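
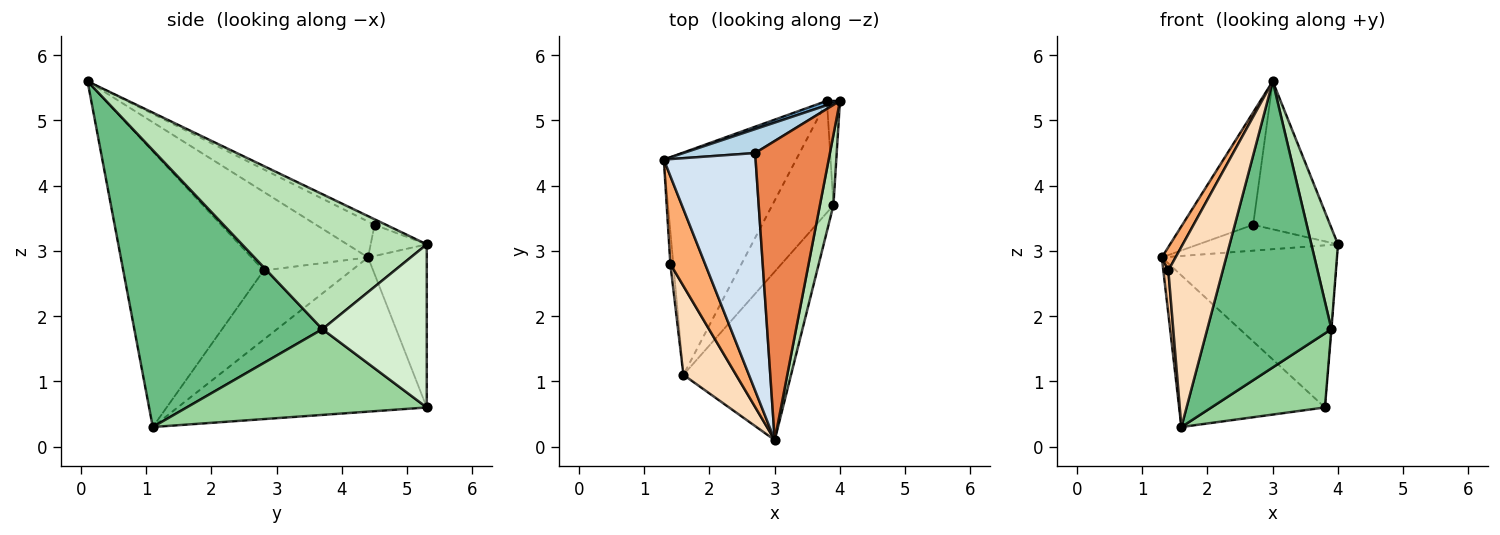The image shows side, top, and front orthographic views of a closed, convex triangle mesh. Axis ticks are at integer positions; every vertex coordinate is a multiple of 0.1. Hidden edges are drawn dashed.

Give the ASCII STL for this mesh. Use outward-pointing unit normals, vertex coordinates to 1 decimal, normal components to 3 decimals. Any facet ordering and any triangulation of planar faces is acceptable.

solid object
 facet normal -0.318 0.948 0.025
  outer loop
   vertex 3.8 5.3 0.6
   vertex 1.3 4.4 2.9
   vertex 4.0 5.3 3.1
  endloop
 endfacet
 facet normal -0.694 0.406 -0.595
  outer loop
   vertex 3.8 5.3 0.6
   vertex 1.6 1.1 0.3
   vertex 1.3 4.4 2.9
  endloop
 endfacet
 facet normal -0.283 0.704 0.651
  outer loop
   vertex 2.7 4.5 3.4
   vertex 4.0 5.3 3.1
   vertex 1.3 4.4 2.9
  endloop
 endfacet
 facet normal -0.333 0.403 0.852
  outer loop
   vertex 2.7 4.5 3.4
   vertex 1.3 4.4 2.9
   vertex 3.0 0.1 5.6
  endloop
 endfacet
 facet normal -0.066 0.443 0.894
  outer loop
   vertex 2.7 4.5 3.4
   vertex 3.0 0.1 5.6
   vertex 4.0 5.3 3.1
  endloop
 endfacet
 facet normal -0.909 -0.107 0.402
  outer loop
   vertex 1.4 2.8 2.7
   vertex 3.0 0.1 5.6
   vertex 1.3 4.4 2.9
  endloop
 endfacet
 facet normal -0.997 -0.057 -0.043
  outer loop
   vertex 1.4 2.8 2.7
   vertex 1.3 4.4 2.9
   vertex 1.6 1.1 0.3
  endloop
 endfacet
 facet normal -0.918 -0.356 0.175
  outer loop
   vertex 1.4 2.8 2.7
   vertex 1.6 1.1 0.3
   vertex 3.0 0.1 5.6
  endloop
 endfacet
 facet normal 0.794 -0.524 -0.309
  outer loop
   vertex 3.9 3.7 1.8
   vertex 3.0 0.1 5.6
   vertex 1.6 1.1 0.3
  endloop
 endfacet
 facet normal 0.760 -0.359 -0.542
  outer loop
   vertex 3.9 3.7 1.8
   vertex 1.6 1.1 0.3
   vertex 3.8 5.3 0.6
  endloop
 endfacet
 facet normal 0.985 -0.142 0.099
  outer loop
   vertex 3.9 3.7 1.8
   vertex 4.0 5.3 3.1
   vertex 3.0 0.1 5.6
  endloop
 endfacet
 facet normal 0.997 0.002 -0.080
  outer loop
   vertex 3.9 3.7 1.8
   vertex 3.8 5.3 0.6
   vertex 4.0 5.3 3.1
  endloop
 endfacet
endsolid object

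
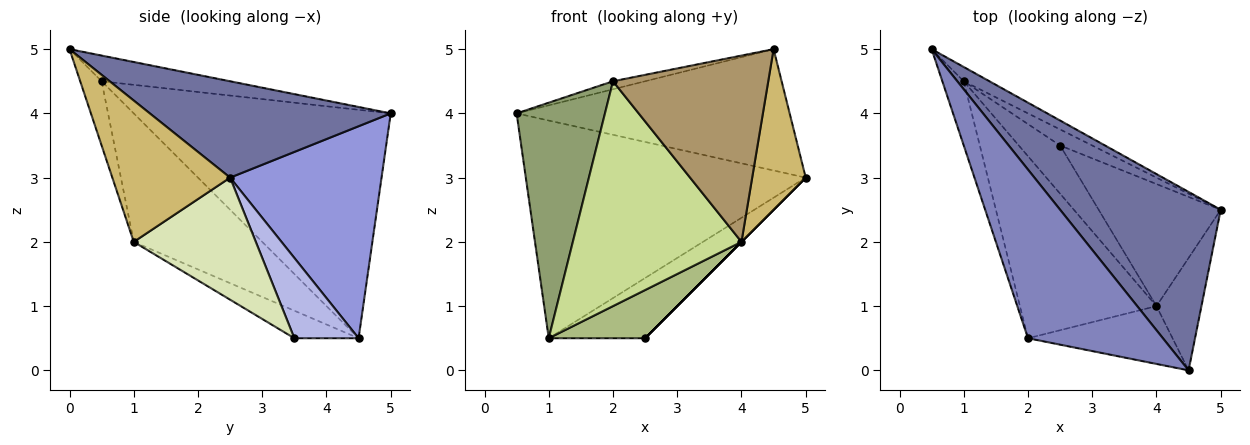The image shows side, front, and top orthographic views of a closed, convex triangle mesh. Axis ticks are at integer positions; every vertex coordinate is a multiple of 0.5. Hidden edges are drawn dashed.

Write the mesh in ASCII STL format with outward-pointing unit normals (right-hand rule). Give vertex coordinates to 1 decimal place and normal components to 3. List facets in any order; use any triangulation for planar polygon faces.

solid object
 facet normal 0.444 0.504 0.741
  outer loop
   vertex 4.5 0.0 5.0
   vertex 5.0 2.5 3.0
   vertex 0.5 5.0 4.0
  endloop
 endfacet
 facet normal -0.187 0.047 0.981
  outer loop
   vertex 2.0 0.5 4.5
   vertex 4.5 0.0 5.0
   vertex 0.5 5.0 4.0
  endloop
 endfacet
 facet normal 0.475 0.878 -0.058
  outer loop
   vertex 1.0 4.5 0.5
   vertex 0.5 5.0 4.0
   vertex 5.0 2.5 3.0
  endloop
 endfacet
 facet normal 0.542 0.812 -0.217
  outer loop
   vertex 1.0 4.5 0.5
   vertex 5.0 2.5 3.0
   vertex 2.5 3.5 0.5
  endloop
 endfacet
 facet normal -0.942 -0.324 -0.088
  outer loop
   vertex 1.0 4.5 0.5
   vertex 2.0 0.5 4.5
   vertex 0.5 5.0 4.0
  endloop
 endfacet
 facet normal -0.426 -0.640 -0.640
  outer loop
   vertex 4.0 1.0 2.0
   vertex 1.0 4.5 0.5
   vertex 2.5 3.5 0.5
  endloop
 endfacet
 facet normal -0.510 -0.669 -0.541
  outer loop
   vertex 4.0 1.0 2.0
   vertex 2.0 0.5 4.5
   vertex 1.0 4.5 0.5
  endloop
 endfacet
 facet normal 0.707 0.000 -0.707
  outer loop
   vertex 4.0 1.0 2.0
   vertex 2.5 3.5 0.5
   vertex 5.0 2.5 3.0
  endloop
 endfacet
 facet normal -0.131 -0.947 -0.294
  outer loop
   vertex 4.0 1.0 2.0
   vertex 4.5 0.0 5.0
   vertex 2.0 0.5 4.5
  endloop
 endfacet
 facet normal 0.874 -0.397 -0.278
  outer loop
   vertex 4.0 1.0 2.0
   vertex 5.0 2.5 3.0
   vertex 4.5 0.0 5.0
  endloop
 endfacet
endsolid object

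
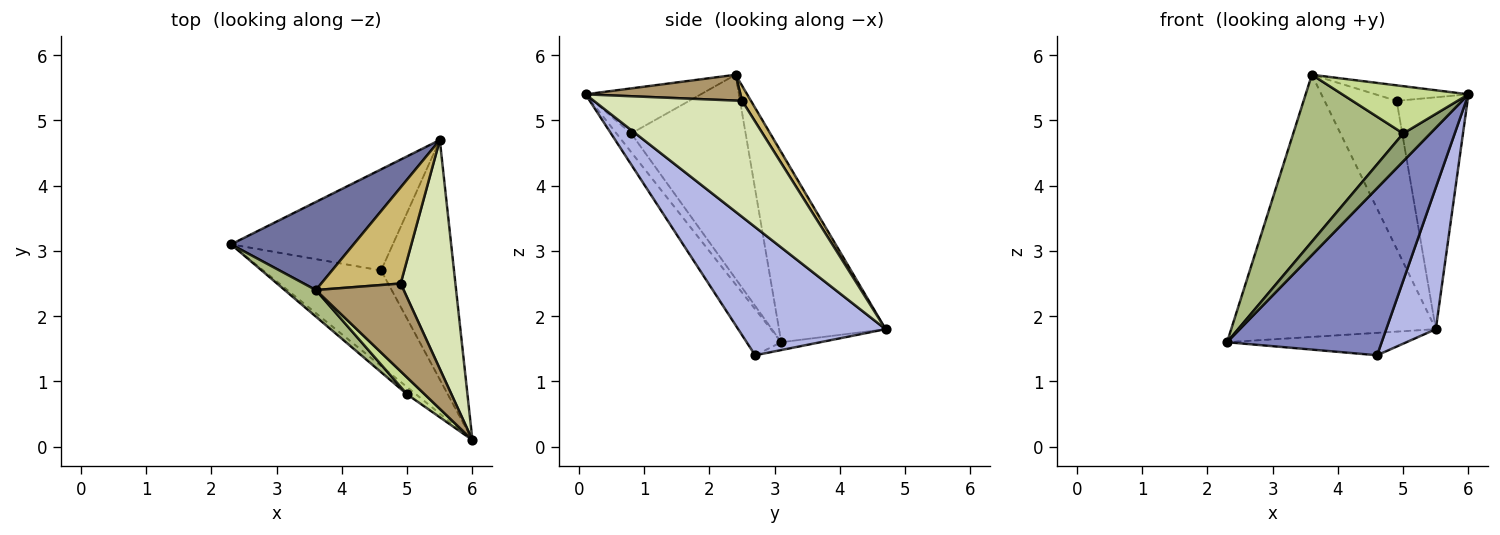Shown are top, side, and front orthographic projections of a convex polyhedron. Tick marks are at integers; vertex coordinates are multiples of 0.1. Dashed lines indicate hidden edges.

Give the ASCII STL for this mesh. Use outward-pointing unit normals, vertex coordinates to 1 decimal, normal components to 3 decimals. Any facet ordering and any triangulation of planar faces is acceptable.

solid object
 facet normal -0.443 0.850 0.286
  outer loop
   vertex 3.6 2.4 5.7
   vertex 5.5 4.7 1.8
   vertex 2.3 3.1 1.6
  endloop
 endfacet
 facet normal -0.191 -0.852 -0.487
  outer loop
   vertex 4.6 2.7 1.4
   vertex 6.0 0.1 5.4
   vertex 2.3 3.1 1.6
  endloop
 endfacet
 facet normal -0.047 0.216 -0.975
  outer loop
   vertex 4.6 2.7 1.4
   vertex 2.3 3.1 1.6
   vertex 5.5 4.7 1.8
  endloop
 endfacet
 facet normal 0.834 -0.281 -0.474
  outer loop
   vertex 4.6 2.7 1.4
   vertex 5.5 4.7 1.8
   vertex 6.0 0.1 5.4
  endloop
 endfacet
 facet normal -0.466 -0.856 -0.222
  outer loop
   vertex 5.0 0.8 4.8
   vertex 2.3 3.1 1.6
   vertex 6.0 0.1 5.4
  endloop
 endfacet
 facet normal -0.717 -0.689 0.110
  outer loop
   vertex 5.0 0.8 4.8
   vertex 3.6 2.4 5.7
   vertex 2.3 3.1 1.6
  endloop
 endfacet
 facet normal -0.652 -0.714 0.254
  outer loop
   vertex 5.0 0.8 4.8
   vertex 6.0 0.1 5.4
   vertex 3.6 2.4 5.7
  endloop
 endfacet
 facet normal 0.830 0.397 0.392
  outer loop
   vertex 4.9 2.5 5.3
   vertex 6.0 0.1 5.4
   vertex 5.5 4.7 1.8
  endloop
 endfacet
 facet normal 0.278 0.167 0.946
  outer loop
   vertex 4.9 2.5 5.3
   vertex 3.6 2.4 5.7
   vertex 6.0 0.1 5.4
  endloop
 endfacet
 facet normal 0.103 0.834 0.542
  outer loop
   vertex 4.9 2.5 5.3
   vertex 5.5 4.7 1.8
   vertex 3.6 2.4 5.7
  endloop
 endfacet
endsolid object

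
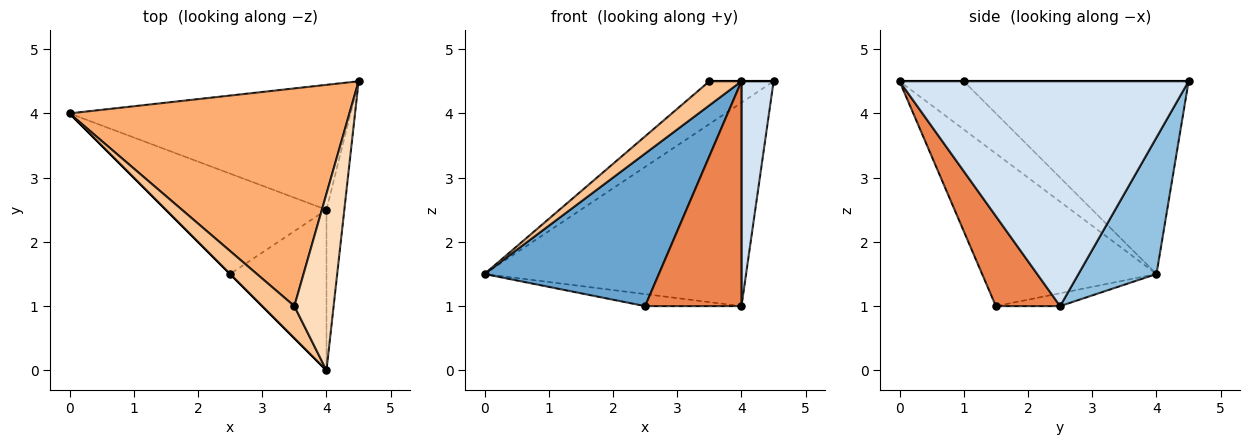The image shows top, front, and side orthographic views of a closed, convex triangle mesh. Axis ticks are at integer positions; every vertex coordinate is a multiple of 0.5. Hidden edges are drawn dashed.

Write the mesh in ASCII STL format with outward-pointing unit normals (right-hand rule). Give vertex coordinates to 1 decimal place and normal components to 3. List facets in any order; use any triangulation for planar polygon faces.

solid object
 facet normal -0.707 -0.707 0.000
  outer loop
   vertex 2.5 1.5 1.0
   vertex 4.0 0.0 4.5
   vertex 0.0 4.0 1.5
  endloop
 endfacet
 facet normal 0.246 0.826 -0.507
  outer loop
   vertex 4.0 2.5 1.0
   vertex 0.0 4.0 1.5
   vertex 4.5 4.5 4.5
  endloop
 endfacet
 facet normal -0.079 0.119 -0.990
  outer loop
   vertex 4.0 2.5 1.0
   vertex 2.5 1.5 1.0
   vertex 0.0 4.0 1.5
  endloop
 endfacet
 facet normal 0.991 -0.110 -0.079
  outer loop
   vertex 4.0 2.5 1.0
   vertex 4.5 4.5 4.5
   vertex 4.0 0.0 4.5
  endloop
 endfacet
 facet normal 0.477 -0.715 -0.511
  outer loop
   vertex 4.0 2.5 1.0
   vertex 4.0 0.0 4.5
   vertex 2.5 1.5 1.0
  endloop
 endfacet
 facet normal -0.560 0.160 0.813
  outer loop
   vertex 3.5 1.0 4.5
   vertex 4.5 4.5 4.5
   vertex 0.0 4.0 1.5
  endloop
 endfacet
 facet normal -0.768 -0.384 0.512
  outer loop
   vertex 3.5 1.0 4.5
   vertex 0.0 4.0 1.5
   vertex 4.0 0.0 4.5
  endloop
 endfacet
 facet normal 0.000 0.000 1.000
  outer loop
   vertex 3.5 1.0 4.5
   vertex 4.0 0.0 4.5
   vertex 4.5 4.5 4.5
  endloop
 endfacet
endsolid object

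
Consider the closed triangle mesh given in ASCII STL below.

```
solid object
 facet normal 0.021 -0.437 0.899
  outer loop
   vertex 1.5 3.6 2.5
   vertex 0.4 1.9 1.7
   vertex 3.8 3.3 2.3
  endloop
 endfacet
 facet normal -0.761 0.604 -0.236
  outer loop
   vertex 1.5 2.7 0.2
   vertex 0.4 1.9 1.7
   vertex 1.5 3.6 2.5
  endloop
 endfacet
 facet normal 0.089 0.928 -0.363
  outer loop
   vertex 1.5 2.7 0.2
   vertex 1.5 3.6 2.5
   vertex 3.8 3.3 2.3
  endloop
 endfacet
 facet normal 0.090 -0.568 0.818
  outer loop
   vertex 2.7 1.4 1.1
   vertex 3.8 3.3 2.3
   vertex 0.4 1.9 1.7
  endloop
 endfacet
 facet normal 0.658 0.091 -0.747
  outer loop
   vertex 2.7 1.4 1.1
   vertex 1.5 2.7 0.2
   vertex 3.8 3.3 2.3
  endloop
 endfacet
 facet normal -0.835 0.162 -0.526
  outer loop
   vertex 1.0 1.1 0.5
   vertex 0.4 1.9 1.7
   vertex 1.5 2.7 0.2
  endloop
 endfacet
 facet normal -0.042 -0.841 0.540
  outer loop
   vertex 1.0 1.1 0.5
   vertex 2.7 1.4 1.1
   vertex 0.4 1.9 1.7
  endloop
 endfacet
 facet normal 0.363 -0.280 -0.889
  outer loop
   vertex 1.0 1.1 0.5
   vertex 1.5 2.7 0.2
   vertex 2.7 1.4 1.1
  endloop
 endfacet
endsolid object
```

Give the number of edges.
12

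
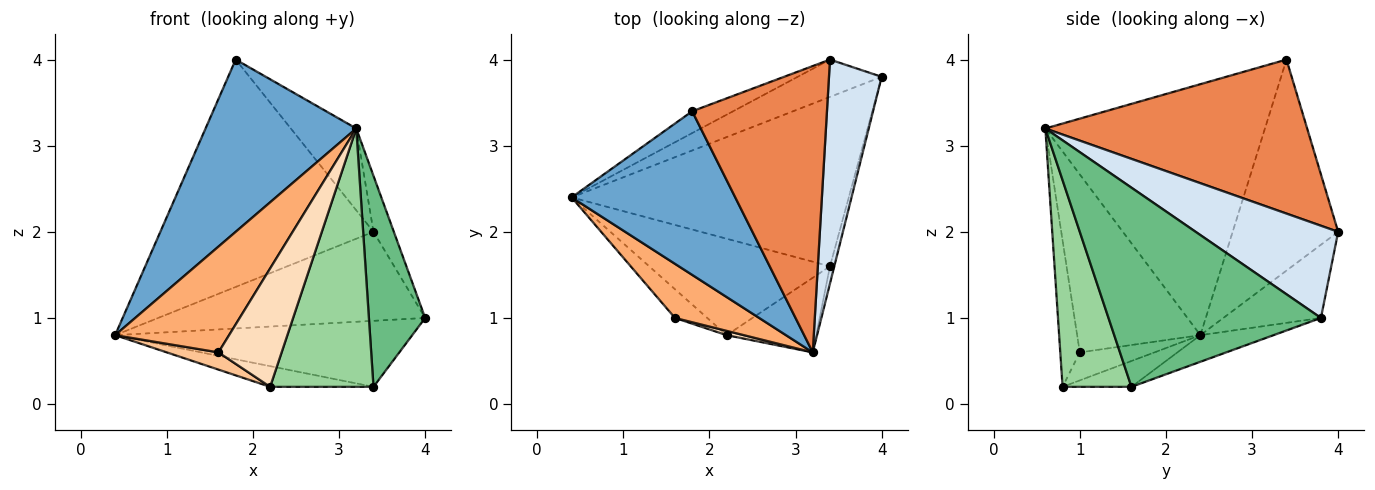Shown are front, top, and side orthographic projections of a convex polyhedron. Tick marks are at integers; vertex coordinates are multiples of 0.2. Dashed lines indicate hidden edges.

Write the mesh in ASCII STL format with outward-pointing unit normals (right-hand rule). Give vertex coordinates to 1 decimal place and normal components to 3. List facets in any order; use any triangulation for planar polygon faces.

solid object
 facet normal -0.726 -0.498 0.473
  outer loop
   vertex 1.8 3.4 4.0
   vertex 0.4 2.4 0.8
   vertex 3.2 0.6 3.2
  endloop
 endfacet
 facet normal -0.319 0.874 -0.366
  outer loop
   vertex 3.4 4.0 2.0
   vertex 4.0 3.8 1.0
   vertex 0.4 2.4 0.8
  endloop
 endfacet
 facet normal -0.442 0.893 -0.086
  outer loop
   vertex 3.4 4.0 2.0
   vertex 0.4 2.4 0.8
   vertex 1.8 3.4 4.0
  endloop
 endfacet
 facet normal 0.862 0.123 0.492
  outer loop
   vertex 3.4 4.0 2.0
   vertex 3.2 0.6 3.2
   vertex 4.0 3.8 1.0
  endloop
 endfacet
 facet normal 0.740 0.185 0.647
  outer loop
   vertex 3.4 4.0 2.0
   vertex 1.8 3.4 4.0
   vertex 3.2 0.6 3.2
  endloop
 endfacet
 facet normal -0.694 -0.641 0.328
  outer loop
   vertex 1.6 1.0 0.6
   vertex 3.2 0.6 3.2
   vertex 0.4 2.4 0.8
  endloop
 endfacet
 facet normal -0.596 -0.413 -0.688
  outer loop
   vertex 1.6 1.0 0.6
   vertex 0.4 2.4 0.8
   vertex 2.2 0.8 0.2
  endloop
 endfacet
 facet normal -0.295 -0.955 0.035
  outer loop
   vertex 1.6 1.0 0.6
   vertex 2.2 0.8 0.2
   vertex 3.2 0.6 3.2
  endloop
 endfacet
 facet normal 0.966 -0.256 -0.021
  outer loop
   vertex 3.4 1.6 0.2
   vertex 4.0 3.8 1.0
   vertex 3.2 0.6 3.2
  endloop
 endfacet
 facet normal 0.539 -0.809 -0.234
  outer loop
   vertex 3.4 1.6 0.2
   vertex 3.2 0.6 3.2
   vertex 2.2 0.8 0.2
  endloop
 endfacet
 facet normal -0.089 0.362 -0.928
  outer loop
   vertex 3.4 1.6 0.2
   vertex 0.4 2.4 0.8
   vertex 4.0 3.8 1.0
  endloop
 endfacet
 facet normal -0.138 0.208 -0.968
  outer loop
   vertex 3.4 1.6 0.2
   vertex 2.2 0.8 0.2
   vertex 0.4 2.4 0.8
  endloop
 endfacet
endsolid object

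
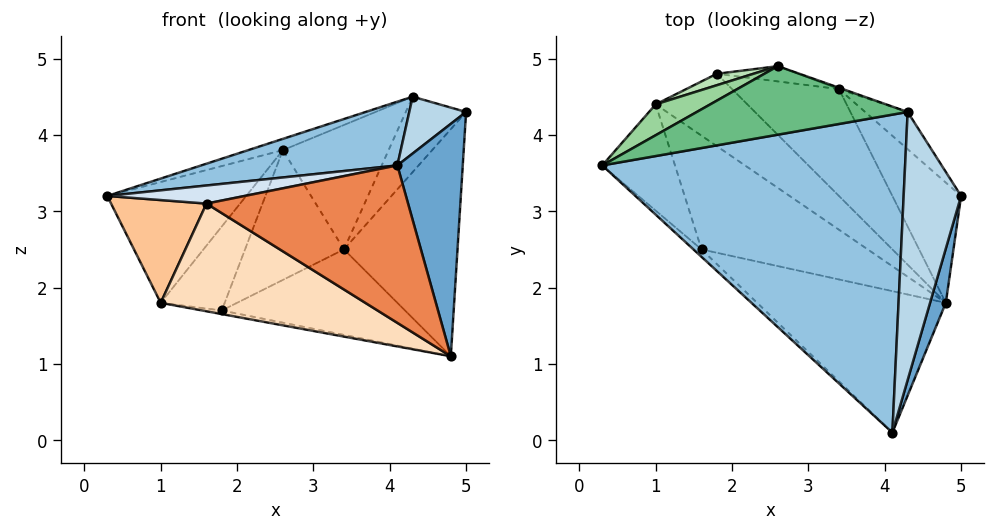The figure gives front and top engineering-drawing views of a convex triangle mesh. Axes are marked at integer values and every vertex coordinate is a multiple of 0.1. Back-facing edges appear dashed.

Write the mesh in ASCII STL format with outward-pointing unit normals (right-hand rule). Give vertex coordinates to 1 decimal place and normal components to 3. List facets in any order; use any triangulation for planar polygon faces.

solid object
 facet normal 0.954 -0.292 0.068
  outer loop
   vertex 4.8 1.8 1.1
   vertex 5.0 3.2 4.3
   vertex 4.1 0.1 3.6
  endloop
 endfacet
 facet normal -0.273 -0.189 0.943
  outer loop
   vertex 4.3 4.3 4.5
   vertex 0.3 3.6 3.2
   vertex 4.1 0.1 3.6
  endloop
 endfacet
 facet normal -0.046 -0.207 0.977
  outer loop
   vertex 4.3 4.3 4.5
   vertex 4.1 0.1 3.6
   vertex 5.0 3.2 4.3
  endloop
 endfacet
 facet normal -0.630 -0.718 -0.295
  outer loop
   vertex 1.6 2.5 3.1
   vertex 4.1 0.1 3.6
   vertex 0.3 3.6 3.2
  endloop
 endfacet
 facet normal -0.502 -0.643 -0.578
  outer loop
   vertex 1.6 2.5 3.1
   vertex 4.8 1.8 1.1
   vertex 4.1 0.1 3.6
  endloop
 endfacet
 facet normal -0.148 0.049 -0.988
  outer loop
   vertex 1.0 4.4 1.8
   vertex 1.8 4.8 1.7
   vertex 4.8 1.8 1.1
  endloop
 endfacet
 facet normal -0.541 -0.585 -0.605
  outer loop
   vertex 1.0 4.4 1.8
   vertex 1.6 2.5 3.1
   vertex 0.3 3.6 3.2
  endloop
 endfacet
 facet normal -0.517 -0.589 -0.621
  outer loop
   vertex 1.0 4.4 1.8
   vertex 4.8 1.8 1.1
   vertex 1.6 2.5 3.1
  endloop
 endfacet
 facet normal -0.330 0.153 0.932
  outer loop
   vertex 2.6 4.9 3.8
   vertex 0.3 3.6 3.2
   vertex 4.3 4.3 4.5
  endloop
 endfacet
 facet normal -0.522 0.826 0.211
  outer loop
   vertex 2.6 4.9 3.8
   vertex 1.0 4.4 1.8
   vertex 0.3 3.6 3.2
  endloop
 endfacet
 facet normal -0.432 0.894 0.122
  outer loop
   vertex 2.6 4.9 3.8
   vertex 1.8 4.8 1.7
   vertex 1.0 4.4 1.8
  endloop
 endfacet
 facet normal 0.424 0.566 -0.707
  outer loop
   vertex 3.4 4.6 2.5
   vertex 4.8 1.8 1.1
   vertex 1.8 4.8 1.7
  endloop
 endfacet
 facet normal 0.793 0.539 -0.285
  outer loop
   vertex 3.4 4.6 2.5
   vertex 5.0 3.2 4.3
   vertex 4.8 1.8 1.1
  endloop
 endfacet
 facet normal 0.789 0.551 -0.272
  outer loop
   vertex 3.4 4.6 2.5
   vertex 4.3 4.3 4.5
   vertex 5.0 3.2 4.3
  endloop
 endfacet
 facet normal 0.180 0.977 -0.115
  outer loop
   vertex 3.4 4.6 2.5
   vertex 1.8 4.8 1.7
   vertex 2.6 4.9 3.8
  endloop
 endfacet
 facet normal 0.337 0.942 -0.010
  outer loop
   vertex 3.4 4.6 2.5
   vertex 2.6 4.9 3.8
   vertex 4.3 4.3 4.5
  endloop
 endfacet
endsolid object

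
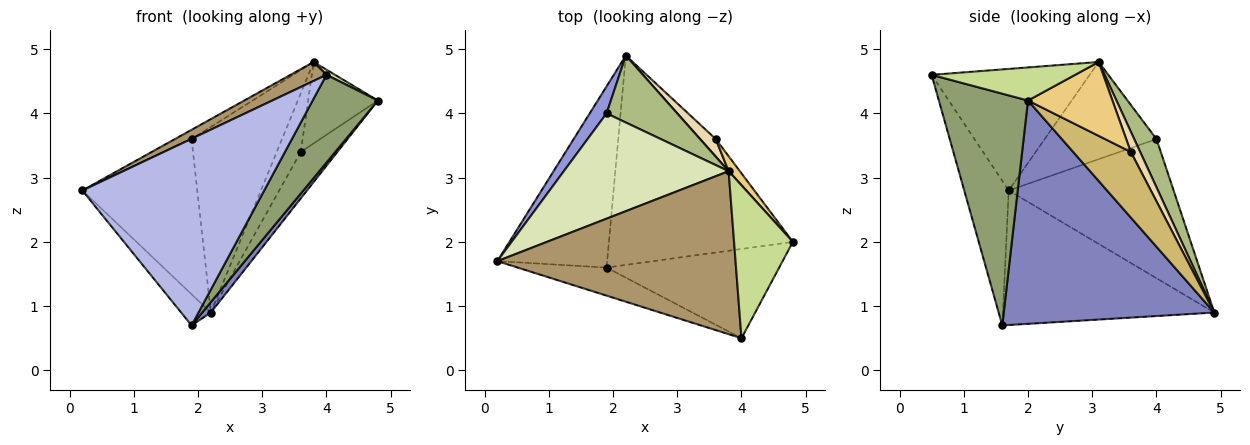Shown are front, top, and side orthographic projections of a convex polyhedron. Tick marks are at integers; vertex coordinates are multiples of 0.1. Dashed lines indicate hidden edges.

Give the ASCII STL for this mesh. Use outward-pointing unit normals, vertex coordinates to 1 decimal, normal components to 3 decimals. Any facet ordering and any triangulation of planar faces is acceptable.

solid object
 facet normal -0.770 0.108 -0.629
  outer loop
   vertex 1.9 1.6 0.7
   vertex 0.2 1.7 2.8
   vertex 2.2 4.9 0.9
  endloop
 endfacet
 facet normal 0.771 -0.032 -0.636
  outer loop
   vertex 1.9 1.6 0.7
   vertex 2.2 4.9 0.9
   vertex 4.8 2.0 4.2
  endloop
 endfacet
 facet normal -0.816 0.569 0.099
  outer loop
   vertex 1.9 4.0 3.6
   vertex 2.2 4.9 0.9
   vertex 0.2 1.7 2.8
  endloop
 endfacet
 facet normal -0.235 -0.961 -0.145
  outer loop
   vertex 4.0 0.5 4.6
   vertex 0.2 1.7 2.8
   vertex 1.9 1.6 0.7
  endloop
 endfacet
 facet normal 0.692 -0.506 -0.515
  outer loop
   vertex 4.0 0.5 4.6
   vertex 1.9 1.6 0.7
   vertex 4.8 2.0 4.2
  endloop
 endfacet
 facet normal 0.225 0.916 0.331
  outer loop
   vertex 3.8 3.1 4.8
   vertex 2.2 4.9 0.9
   vertex 1.9 4.0 3.6
  endloop
 endfacet
 facet normal 0.490 -0.029 0.871
  outer loop
   vertex 3.8 3.1 4.8
   vertex 4.0 0.5 4.6
   vertex 4.8 2.0 4.2
  endloop
 endfacet
 facet normal -0.507 0.076 0.859
  outer loop
   vertex 3.8 3.1 4.8
   vertex 1.9 4.0 3.6
   vertex 0.2 1.7 2.8
  endloop
 endfacet
 facet normal -0.452 -0.103 0.886
  outer loop
   vertex 3.8 3.1 4.8
   vertex 0.2 1.7 2.8
   vertex 4.0 0.5 4.6
  endloop
 endfacet
 facet normal 0.829 0.526 -0.190
  outer loop
   vertex 3.6 3.6 3.4
   vertex 4.8 2.0 4.2
   vertex 2.2 4.9 0.9
  endloop
 endfacet
 facet normal 0.766 0.633 0.117
  outer loop
   vertex 3.6 3.6 3.4
   vertex 3.8 3.1 4.8
   vertex 4.8 2.0 4.2
  endloop
 endfacet
 facet normal 0.350 0.897 0.270
  outer loop
   vertex 3.6 3.6 3.4
   vertex 2.2 4.9 0.9
   vertex 3.8 3.1 4.8
  endloop
 endfacet
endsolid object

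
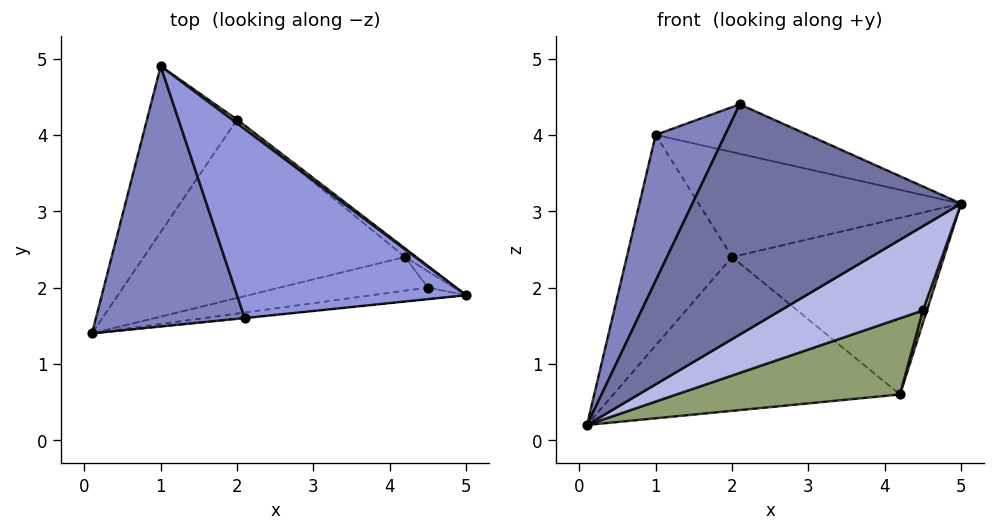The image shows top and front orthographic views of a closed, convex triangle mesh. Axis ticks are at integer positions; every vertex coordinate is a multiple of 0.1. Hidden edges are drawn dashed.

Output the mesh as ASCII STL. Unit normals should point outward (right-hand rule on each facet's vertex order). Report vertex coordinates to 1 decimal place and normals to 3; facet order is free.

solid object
 facet normal 0.102 -0.995 -0.001
  outer loop
   vertex 2.1 1.6 4.4
   vertex 0.1 1.4 0.2
   vertex 5.0 1.9 3.1
  endloop
 endfacet
 facet normal -0.872 -0.239 0.427
  outer loop
   vertex 2.1 1.6 4.4
   vertex 1.0 4.9 4.0
   vertex 0.1 1.4 0.2
  endloop
 endfacet
 facet normal 0.377 0.234 0.896
  outer loop
   vertex 2.1 1.6 4.4
   vertex 5.0 1.9 3.1
   vertex 1.0 4.9 4.0
  endloop
 endfacet
 facet normal 0.178 -0.975 -0.133
  outer loop
   vertex 4.5 2.0 1.7
   vertex 5.0 1.9 3.1
   vertex 0.1 1.4 0.2
  endloop
 endfacet
 facet normal 0.254 -0.885 -0.391
  outer loop
   vertex 4.5 2.0 1.7
   vertex 0.1 1.4 0.2
   vertex 4.2 2.4 0.6
  endloop
 endfacet
 facet normal 0.903 -0.261 -0.341
  outer loop
   vertex 4.5 2.0 1.7
   vertex 4.2 2.4 0.6
   vertex 5.0 1.9 3.1
  endloop
 endfacet
 facet normal 0.604 0.797 0.029
  outer loop
   vertex 2.0 4.2 2.4
   vertex 1.0 4.9 4.0
   vertex 5.0 1.9 3.1
  endloop
 endfacet
 facet normal 0.614 0.789 -0.039
  outer loop
   vertex 2.0 4.2 2.4
   vertex 5.0 1.9 3.1
   vertex 4.2 2.4 0.6
  endloop
 endfacet
 facet normal -0.403 0.719 -0.566
  outer loop
   vertex 2.0 4.2 2.4
   vertex 0.1 1.4 0.2
   vertex 1.0 4.9 4.0
  endloop
 endfacet
 facet normal -0.085 0.651 -0.755
  outer loop
   vertex 2.0 4.2 2.4
   vertex 4.2 2.4 0.6
   vertex 0.1 1.4 0.2
  endloop
 endfacet
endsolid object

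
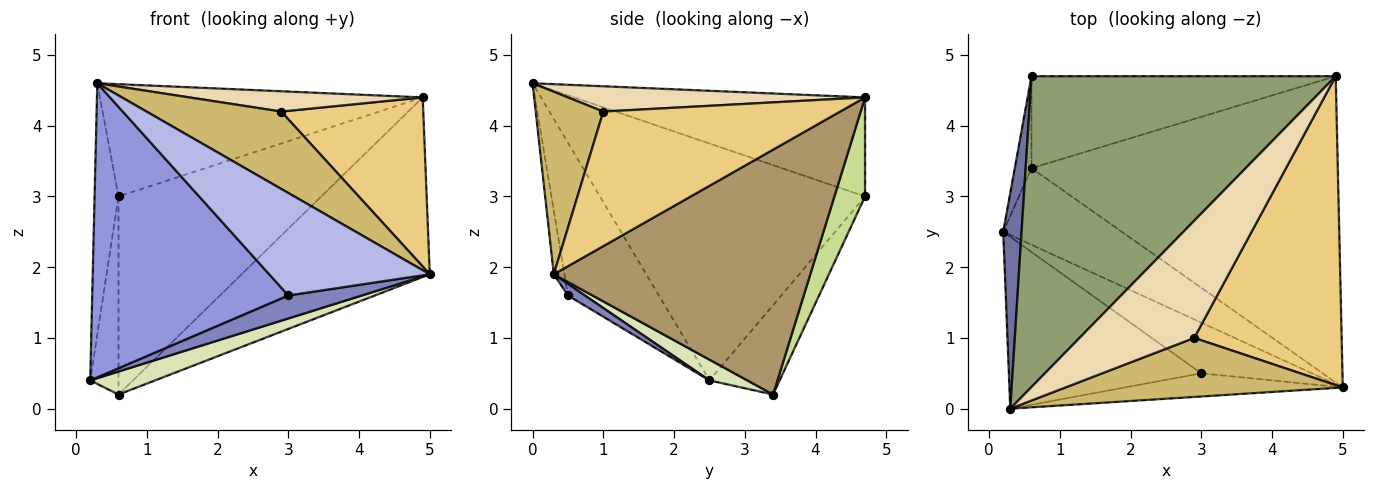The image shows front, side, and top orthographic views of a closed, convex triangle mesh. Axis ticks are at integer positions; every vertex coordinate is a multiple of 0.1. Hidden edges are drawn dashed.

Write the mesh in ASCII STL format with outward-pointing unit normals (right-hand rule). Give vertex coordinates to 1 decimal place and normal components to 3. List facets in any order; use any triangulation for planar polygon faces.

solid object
 facet normal -0.993 0.090 0.077
  outer loop
   vertex 0.6 4.7 3.0
   vertex 0.2 2.5 0.4
   vertex 0.3 0.0 4.6
  endloop
 endfacet
 facet normal 0.095 -0.411 -0.907
  outer loop
   vertex 3.0 0.5 1.6
   vertex 0.2 2.5 0.4
   vertex 5.0 0.3 1.9
  endloop
 endfacet
 facet normal -0.372 -0.802 -0.468
  outer loop
   vertex 3.0 0.5 1.6
   vertex 0.3 0.0 4.6
   vertex 0.2 2.5 0.4
  endloop
 endfacet
 facet normal -0.064 -0.973 -0.220
  outer loop
   vertex 3.0 0.5 1.6
   vertex 5.0 0.3 1.9
   vertex 0.3 0.0 4.6
  endloop
 endfacet
 facet normal -0.293 0.325 0.899
  outer loop
   vertex 4.9 4.7 4.4
   vertex 0.6 4.7 3.0
   vertex 0.3 0.0 4.6
  endloop
 endfacet
 facet normal -0.914 0.368 -0.171
  outer loop
   vertex 0.6 3.4 0.2
   vertex 0.2 2.5 0.4
   vertex 0.6 4.7 3.0
  endloop
 endfacet
 facet normal 0.136 0.899 -0.417
  outer loop
   vertex 0.6 3.4 0.2
   vertex 0.6 4.7 3.0
   vertex 4.9 4.7 4.4
  endloop
 endfacet
 facet normal 0.165 -0.283 -0.945
  outer loop
   vertex 0.6 3.4 0.2
   vertex 5.0 0.3 1.9
   vertex 0.2 2.5 0.4
  endloop
 endfacet
 facet normal 0.568 0.416 -0.710
  outer loop
   vertex 0.6 3.4 0.2
   vertex 4.9 4.7 4.4
   vertex 5.0 0.3 1.9
  endloop
 endfacet
 facet normal 0.371 -0.738 0.563
  outer loop
   vertex 2.9 1.0 4.2
   vertex 0.3 0.0 4.6
   vertex 5.0 0.3 1.9
  endloop
 endfacet
 facet normal 0.625 -0.375 0.685
  outer loop
   vertex 2.9 1.0 4.2
   vertex 5.0 0.3 1.9
   vertex 4.9 4.7 4.4
  endloop
 endfacet
 facet normal 0.212 -0.167 0.963
  outer loop
   vertex 2.9 1.0 4.2
   vertex 4.9 4.7 4.4
   vertex 0.3 0.0 4.6
  endloop
 endfacet
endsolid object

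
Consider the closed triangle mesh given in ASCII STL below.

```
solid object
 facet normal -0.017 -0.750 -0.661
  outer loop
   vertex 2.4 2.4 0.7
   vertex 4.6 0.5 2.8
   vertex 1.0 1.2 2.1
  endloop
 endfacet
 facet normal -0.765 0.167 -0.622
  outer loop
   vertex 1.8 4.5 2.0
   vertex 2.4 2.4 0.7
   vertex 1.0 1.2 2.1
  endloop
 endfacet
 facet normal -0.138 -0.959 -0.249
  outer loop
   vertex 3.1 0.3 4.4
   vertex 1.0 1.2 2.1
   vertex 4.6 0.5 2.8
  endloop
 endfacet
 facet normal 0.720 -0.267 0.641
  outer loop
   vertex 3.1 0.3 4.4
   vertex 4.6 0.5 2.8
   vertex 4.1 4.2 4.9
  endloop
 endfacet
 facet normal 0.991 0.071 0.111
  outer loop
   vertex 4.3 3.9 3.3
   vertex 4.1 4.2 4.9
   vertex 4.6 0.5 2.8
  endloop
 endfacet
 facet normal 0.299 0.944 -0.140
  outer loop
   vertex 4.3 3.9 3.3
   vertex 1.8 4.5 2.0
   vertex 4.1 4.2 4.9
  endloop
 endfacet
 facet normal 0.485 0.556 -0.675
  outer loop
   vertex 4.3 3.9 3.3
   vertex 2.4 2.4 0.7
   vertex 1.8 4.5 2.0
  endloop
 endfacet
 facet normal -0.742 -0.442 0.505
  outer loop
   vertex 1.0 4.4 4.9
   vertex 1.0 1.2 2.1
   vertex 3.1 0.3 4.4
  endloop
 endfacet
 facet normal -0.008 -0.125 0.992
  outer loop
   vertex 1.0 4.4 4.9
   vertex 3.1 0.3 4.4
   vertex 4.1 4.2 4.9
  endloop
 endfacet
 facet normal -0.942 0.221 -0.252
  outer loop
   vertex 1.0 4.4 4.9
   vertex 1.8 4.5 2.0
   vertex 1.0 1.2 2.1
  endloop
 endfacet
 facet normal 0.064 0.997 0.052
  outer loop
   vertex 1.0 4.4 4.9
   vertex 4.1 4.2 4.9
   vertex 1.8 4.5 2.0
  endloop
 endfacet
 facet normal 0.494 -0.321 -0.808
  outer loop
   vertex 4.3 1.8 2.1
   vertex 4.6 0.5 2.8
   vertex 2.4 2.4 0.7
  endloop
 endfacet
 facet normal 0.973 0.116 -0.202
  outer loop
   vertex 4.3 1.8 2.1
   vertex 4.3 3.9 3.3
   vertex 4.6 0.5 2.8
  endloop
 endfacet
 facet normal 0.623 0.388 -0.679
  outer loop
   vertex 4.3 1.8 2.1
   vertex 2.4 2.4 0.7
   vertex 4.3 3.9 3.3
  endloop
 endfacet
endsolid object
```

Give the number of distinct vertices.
9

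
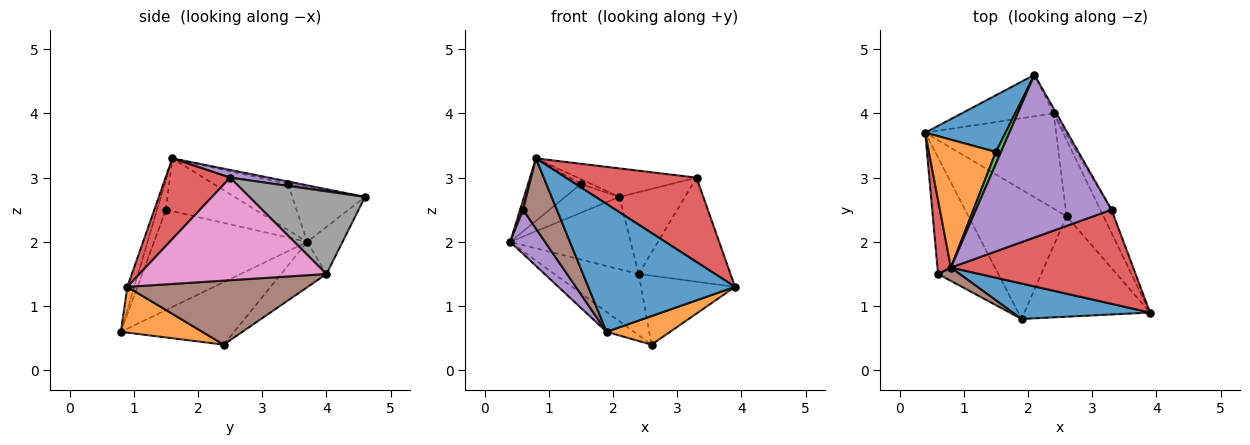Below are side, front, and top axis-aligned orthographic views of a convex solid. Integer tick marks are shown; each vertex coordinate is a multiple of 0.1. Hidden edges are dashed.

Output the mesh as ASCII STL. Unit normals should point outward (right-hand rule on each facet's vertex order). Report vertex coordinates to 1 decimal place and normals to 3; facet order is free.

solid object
 facet normal -0.519 0.386 0.763
  outer loop
   vertex 1.5 3.4 2.9
   vertex 2.1 4.6 2.7
   vertex 0.4 3.7 2.0
  endloop
 endfacet
 facet normal -0.524 0.374 0.765
  outer loop
   vertex 1.5 3.4 2.9
   vertex 0.4 3.7 2.0
   vertex 0.8 1.6 3.3
  endloop
 endfacet
 facet normal -0.419 0.349 0.838
  outer loop
   vertex 1.5 3.4 2.9
   vertex 0.8 1.6 3.3
   vertex 2.1 4.6 2.7
  endloop
 endfacet
 facet normal 0.313 -0.634 0.707
  outer loop
   vertex 3.3 2.5 3.0
   vertex 0.8 1.6 3.3
   vertex 3.9 0.9 1.3
  endloop
 endfacet
 facet normal 0.056 0.172 0.983
  outer loop
   vertex 3.3 2.5 3.0
   vertex 2.1 4.6 2.7
   vertex 0.8 1.6 3.3
  endloop
 endfacet
 facet normal 0.790 0.411 -0.455
  outer loop
   vertex 2.4 4.0 1.5
   vertex 3.9 0.9 1.3
   vertex 2.6 2.4 0.4
  endloop
 endfacet
 facet normal 0.893 0.439 -0.097
  outer loop
   vertex 2.4 4.0 1.5
   vertex 3.3 2.5 3.0
   vertex 3.9 0.9 1.3
  endloop
 endfacet
 facet normal 0.870 0.493 -0.029
  outer loop
   vertex 2.4 4.0 1.5
   vertex 2.1 4.6 2.7
   vertex 3.3 2.5 3.0
  endloop
 endfacet
 facet normal -0.247 0.841 -0.482
  outer loop
   vertex 2.4 4.0 1.5
   vertex 0.4 3.7 2.0
   vertex 2.1 4.6 2.7
  endloop
 endfacet
 facet normal -0.280 0.520 -0.807
  outer loop
   vertex 2.4 4.0 1.5
   vertex 2.6 2.4 0.4
   vertex 0.4 3.7 2.0
  endloop
 endfacet
 facet normal -0.045 -0.963 0.267
  outer loop
   vertex 1.9 0.8 0.6
   vertex 3.9 0.9 1.3
   vertex 0.8 1.6 3.3
  endloop
 endfacet
 facet normal 0.331 -0.258 -0.908
  outer loop
   vertex 1.9 0.8 0.6
   vertex 2.6 2.4 0.4
   vertex 3.9 0.9 1.3
  endloop
 endfacet
 facet normal -0.533 0.128 -0.837
  outer loop
   vertex 1.9 0.8 0.6
   vertex 0.4 3.7 2.0
   vertex 2.6 2.4 0.4
  endloop
 endfacet
 facet normal -0.969 -0.032 0.246
  outer loop
   vertex 0.6 1.5 2.5
   vertex 0.8 1.6 3.3
   vertex 0.4 3.7 2.0
  endloop
 endfacet
 facet normal -0.841 -0.191 -0.505
  outer loop
   vertex 0.6 1.5 2.5
   vertex 0.4 3.7 2.0
   vertex 1.9 0.8 0.6
  endloop
 endfacet
 facet normal -0.248 -0.952 0.181
  outer loop
   vertex 0.6 1.5 2.5
   vertex 1.9 0.8 0.6
   vertex 0.8 1.6 3.3
  endloop
 endfacet
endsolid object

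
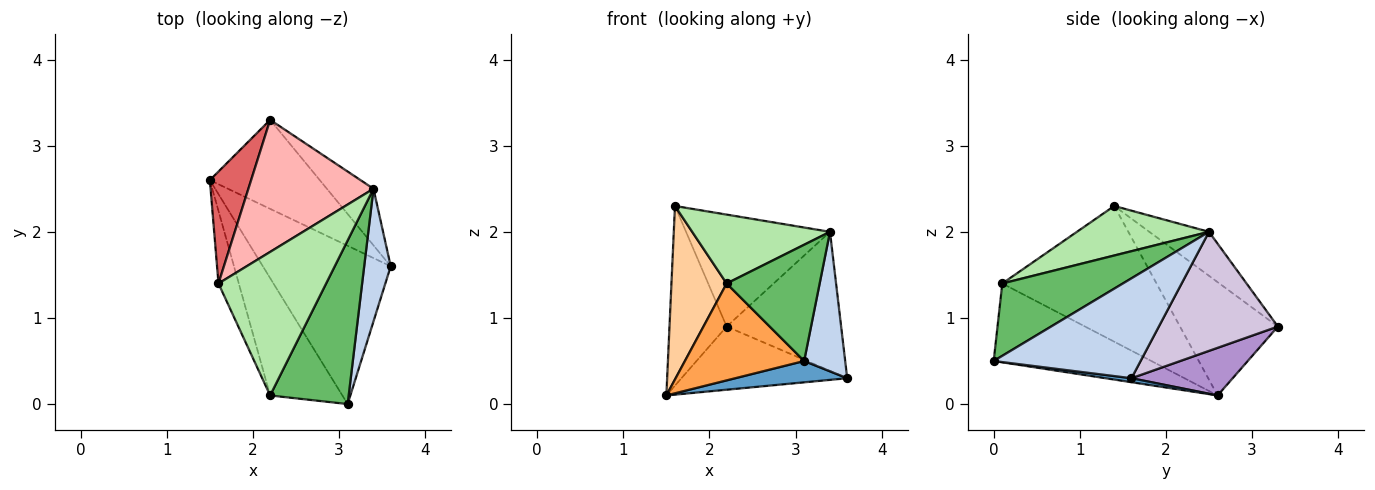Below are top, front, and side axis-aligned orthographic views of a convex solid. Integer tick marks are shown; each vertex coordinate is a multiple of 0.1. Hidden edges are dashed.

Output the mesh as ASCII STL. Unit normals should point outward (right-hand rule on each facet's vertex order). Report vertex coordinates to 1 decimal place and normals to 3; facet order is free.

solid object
 facet normal 0.031 -0.133 -0.991
  outer loop
   vertex 3.1 0.0 0.5
   vertex 1.5 2.6 0.1
   vertex 3.6 1.6 0.3
  endloop
 endfacet
 facet normal 0.933 -0.261 0.248
  outer loop
   vertex 3.4 2.5 2.0
   vertex 3.1 0.0 0.5
   vertex 3.6 1.6 0.3
  endloop
 endfacet
 facet normal -0.644 -0.487 -0.590
  outer loop
   vertex 2.2 0.1 1.4
   vertex 1.5 2.6 0.1
   vertex 3.1 0.0 0.5
  endloop
 endfacet
 facet normal -0.932 -0.334 -0.140
  outer loop
   vertex 2.2 0.1 1.4
   vertex 1.6 1.4 2.3
   vertex 1.5 2.6 0.1
  endloop
 endfacet
 facet normal 0.600 -0.463 0.652
  outer loop
   vertex 2.2 0.1 1.4
   vertex 3.1 0.0 0.5
   vertex 3.4 2.5 2.0
  endloop
 endfacet
 facet normal 0.383 -0.400 0.833
  outer loop
   vertex 2.2 0.1 1.4
   vertex 3.4 2.5 2.0
   vertex 1.6 1.4 2.3
  endloop
 endfacet
 facet normal -0.824 0.481 0.300
  outer loop
   vertex 2.2 3.3 0.9
   vertex 1.5 2.6 0.1
   vertex 1.6 1.4 2.3
  endloop
 endfacet
 facet normal -0.259 0.625 0.737
  outer loop
   vertex 2.2 3.3 0.9
   vertex 1.6 1.4 2.3
   vertex 3.4 2.5 2.0
  endloop
 endfacet
 facet normal 0.333 0.546 -0.769
  outer loop
   vertex 2.2 3.3 0.9
   vertex 3.6 1.6 0.3
   vertex 1.5 2.6 0.1
  endloop
 endfacet
 facet normal 0.694 0.667 -0.272
  outer loop
   vertex 2.2 3.3 0.9
   vertex 3.4 2.5 2.0
   vertex 3.6 1.6 0.3
  endloop
 endfacet
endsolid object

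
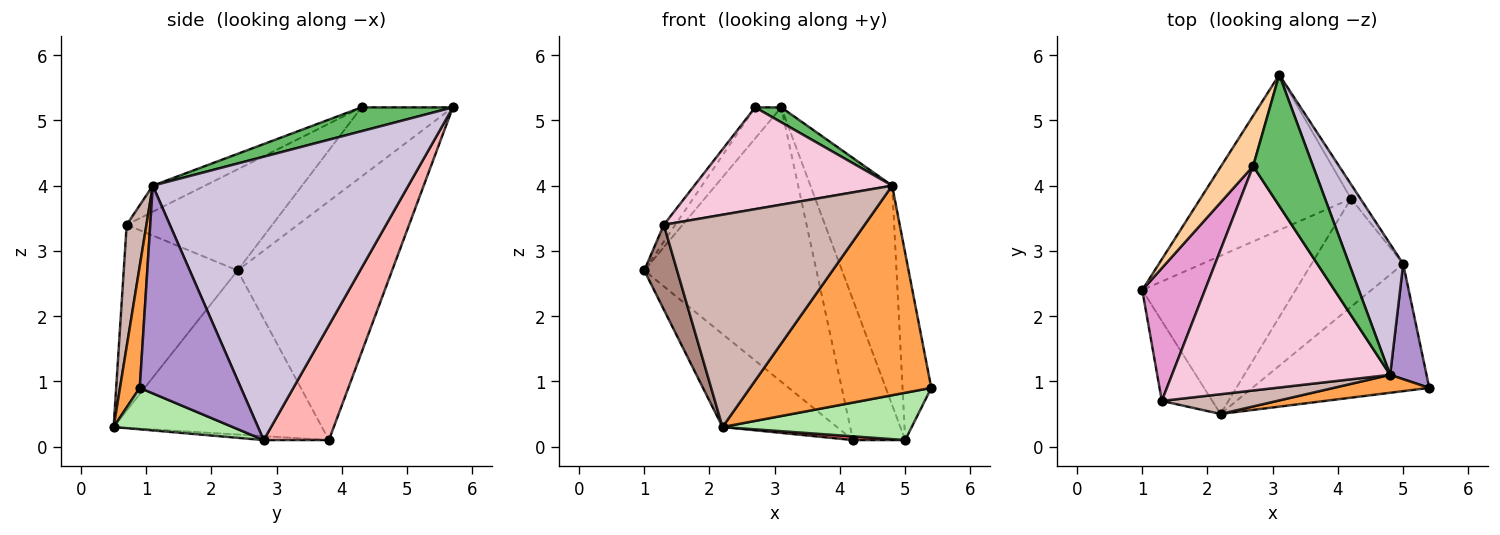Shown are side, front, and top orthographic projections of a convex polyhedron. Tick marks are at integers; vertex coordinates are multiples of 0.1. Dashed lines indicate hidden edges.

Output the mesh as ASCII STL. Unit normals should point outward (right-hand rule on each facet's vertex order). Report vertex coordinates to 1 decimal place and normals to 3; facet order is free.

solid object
 facet normal -0.616 0.686 -0.388
  outer loop
   vertex 4.2 3.8 0.1
   vertex 1.0 2.4 2.7
   vertex 3.1 5.7 5.2
  endloop
 endfacet
 facet normal -0.678 0.372 -0.634
  outer loop
   vertex 2.2 0.5 0.3
   vertex 1.0 2.4 2.7
   vertex 4.2 3.8 0.1
  endloop
 endfacet
 facet normal 0.108 -0.991 0.085
  outer loop
   vertex 2.2 0.5 0.3
   vertex 5.4 0.9 0.9
   vertex 4.8 1.1 4.0
  endloop
 endfacet
 facet normal -0.878 0.251 0.407
  outer loop
   vertex 2.7 4.3 5.2
   vertex 3.1 5.7 5.2
   vertex 1.0 2.4 2.7
  endloop
 endfacet
 facet normal 0.368 -0.105 0.924
  outer loop
   vertex 2.7 4.3 5.2
   vertex 4.8 1.1 4.0
   vertex 3.1 5.7 5.2
  endloop
 endfacet
 facet normal 0.214 -0.340 -0.916
  outer loop
   vertex 5.0 2.8 0.1
   vertex 5.4 0.9 0.9
   vertex 2.2 0.5 0.3
  endloop
 endfacet
 facet normal -0.043 -0.034 -0.998
  outer loop
   vertex 5.0 2.8 0.1
   vertex 2.2 0.5 0.3
   vertex 4.2 3.8 0.1
  endloop
 endfacet
 facet normal 0.779 0.623 -0.064
  outer loop
   vertex 5.0 2.8 0.1
   vertex 4.2 3.8 0.1
   vertex 3.1 5.7 5.2
  endloop
 endfacet
 facet normal 0.949 0.270 0.166
  outer loop
   vertex 5.0 2.8 0.1
   vertex 4.8 1.1 4.0
   vertex 5.4 0.9 0.9
  endloop
 endfacet
 facet normal 0.937 0.300 0.179
  outer loop
   vertex 5.0 2.8 0.1
   vertex 3.1 5.7 5.2
   vertex 4.8 1.1 4.0
  endloop
 endfacet
 facet normal -0.930 -0.268 -0.253
  outer loop
   vertex 1.3 0.7 3.4
   vertex 1.0 2.4 2.7
   vertex 2.2 0.5 0.3
  endloop
 endfacet
 facet normal 0.097 -0.991 0.092
  outer loop
   vertex 1.3 0.7 3.4
   vertex 2.2 0.5 0.3
   vertex 4.8 1.1 4.0
  endloop
 endfacet
 facet normal -0.848 0.067 0.526
  outer loop
   vertex 1.3 0.7 3.4
   vertex 2.7 4.3 5.2
   vertex 1.0 2.4 2.7
  endloop
 endfacet
 facet normal -0.108 -0.411 0.905
  outer loop
   vertex 1.3 0.7 3.4
   vertex 4.8 1.1 4.0
   vertex 2.7 4.3 5.2
  endloop
 endfacet
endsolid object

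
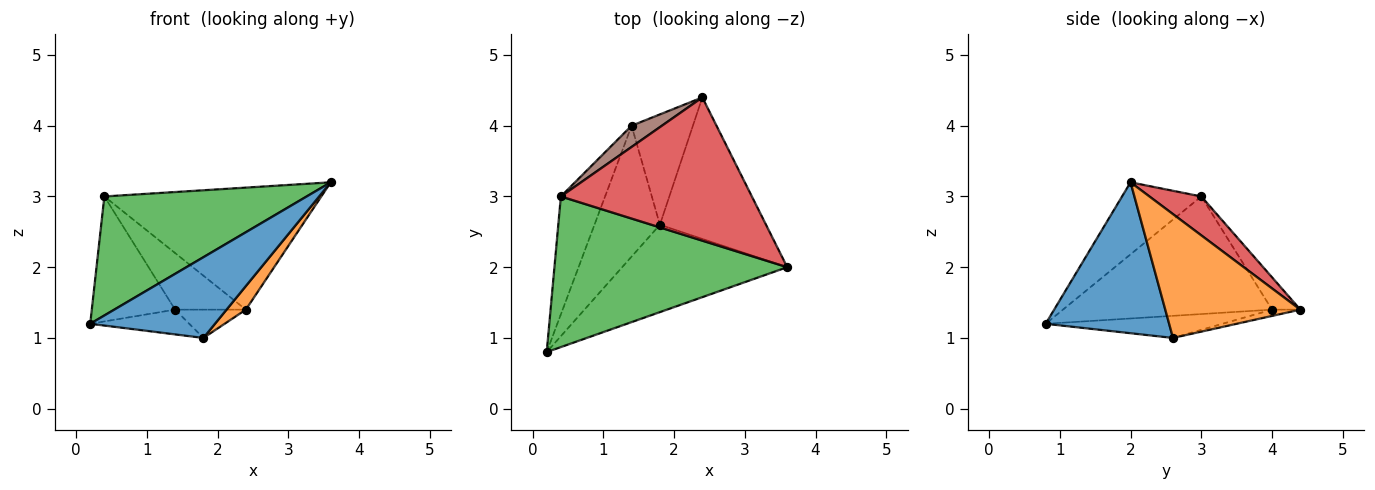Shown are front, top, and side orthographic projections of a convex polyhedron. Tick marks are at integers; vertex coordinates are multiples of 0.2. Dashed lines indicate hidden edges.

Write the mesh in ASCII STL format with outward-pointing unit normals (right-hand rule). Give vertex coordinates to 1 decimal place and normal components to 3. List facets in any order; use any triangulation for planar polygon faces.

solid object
 facet normal 0.558 -0.563 -0.610
  outer loop
   vertex 1.8 2.6 1.0
   vertex 3.6 2.0 3.2
   vertex 0.2 0.8 1.2
  endloop
 endfacet
 facet normal 0.755 -0.108 -0.647
  outer loop
   vertex 1.8 2.6 1.0
   vertex 2.4 4.4 1.4
   vertex 3.6 2.0 3.2
  endloop
 endfacet
 facet normal -0.236 -0.602 0.763
  outer loop
   vertex 0.4 3.0 3.0
   vertex 0.2 0.8 1.2
   vertex 3.6 2.0 3.2
  endloop
 endfacet
 facet normal 0.153 0.641 0.752
  outer loop
   vertex 0.4 3.0 3.0
   vertex 3.6 2.0 3.2
   vertex 2.4 4.4 1.4
  endloop
 endfacet
 facet normal -0.877 0.349 -0.330
  outer loop
   vertex 1.4 4.0 1.4
   vertex 0.2 0.8 1.2
   vertex 0.4 3.0 3.0
  endloop
 endfacet
 facet normal -0.351 0.877 0.329
  outer loop
   vertex 1.4 4.0 1.4
   vertex 0.4 3.0 3.0
   vertex 2.4 4.4 1.4
  endloop
 endfacet
 facet normal -0.315 0.176 -0.933
  outer loop
   vertex 1.4 4.0 1.4
   vertex 1.8 2.6 1.0
   vertex 0.2 0.8 1.2
  endloop
 endfacet
 facet normal -0.099 0.247 -0.964
  outer loop
   vertex 1.4 4.0 1.4
   vertex 2.4 4.4 1.4
   vertex 1.8 2.6 1.0
  endloop
 endfacet
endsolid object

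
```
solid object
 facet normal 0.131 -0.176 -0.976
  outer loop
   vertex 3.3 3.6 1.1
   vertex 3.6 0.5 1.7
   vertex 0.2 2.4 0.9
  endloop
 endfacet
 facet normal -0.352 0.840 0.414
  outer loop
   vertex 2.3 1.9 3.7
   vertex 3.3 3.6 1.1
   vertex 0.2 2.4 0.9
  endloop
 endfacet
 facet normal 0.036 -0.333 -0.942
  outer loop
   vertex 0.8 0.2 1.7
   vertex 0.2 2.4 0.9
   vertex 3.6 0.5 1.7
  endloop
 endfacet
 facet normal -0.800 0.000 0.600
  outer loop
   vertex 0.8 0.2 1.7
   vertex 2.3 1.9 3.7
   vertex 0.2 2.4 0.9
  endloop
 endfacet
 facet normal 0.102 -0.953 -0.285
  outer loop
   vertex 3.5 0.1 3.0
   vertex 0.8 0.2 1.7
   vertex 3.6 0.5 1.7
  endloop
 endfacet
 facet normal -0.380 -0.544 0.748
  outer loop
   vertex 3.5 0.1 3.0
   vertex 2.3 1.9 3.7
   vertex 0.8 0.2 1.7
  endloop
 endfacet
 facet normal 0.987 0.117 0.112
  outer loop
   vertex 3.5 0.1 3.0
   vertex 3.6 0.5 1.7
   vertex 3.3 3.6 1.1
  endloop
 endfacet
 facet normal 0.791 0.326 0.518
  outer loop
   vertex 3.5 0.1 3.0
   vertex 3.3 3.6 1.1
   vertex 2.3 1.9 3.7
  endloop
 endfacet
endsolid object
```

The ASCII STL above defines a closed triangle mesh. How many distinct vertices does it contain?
6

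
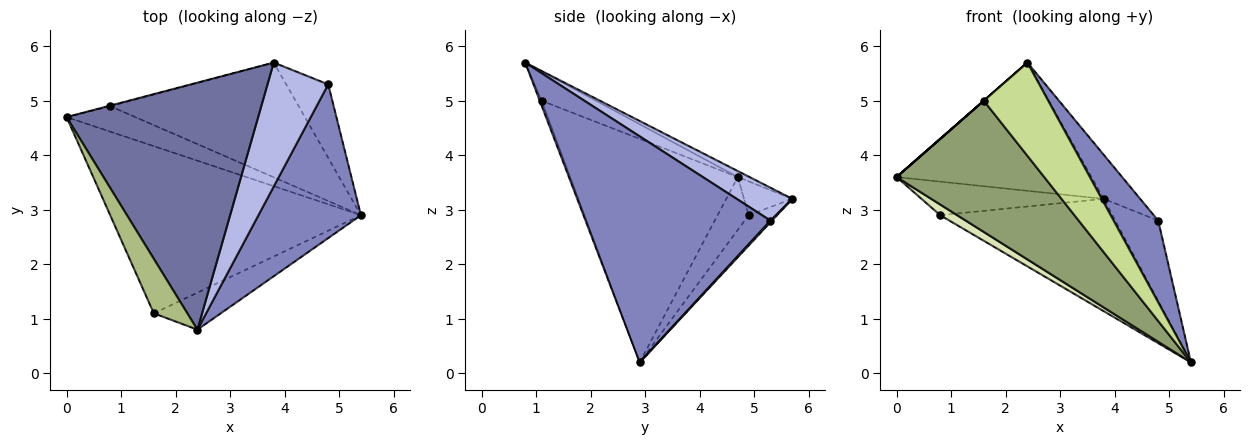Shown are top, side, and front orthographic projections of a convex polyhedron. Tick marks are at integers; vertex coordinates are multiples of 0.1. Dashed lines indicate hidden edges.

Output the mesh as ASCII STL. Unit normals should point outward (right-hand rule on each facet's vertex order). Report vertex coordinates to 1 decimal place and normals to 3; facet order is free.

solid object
 facet normal -0.028 0.461 0.887
  outer loop
   vertex 3.8 5.7 3.2
   vertex 0.0 4.7 3.6
   vertex 2.4 0.8 5.7
  endloop
 endfacet
 facet normal 0.890 -0.215 0.403
  outer loop
   vertex 4.8 5.3 2.8
   vertex 2.4 0.8 5.7
   vertex 5.4 2.9 0.2
  endloop
 endfacet
 facet normal 0.025 0.737 -0.675
  outer loop
   vertex 4.8 5.3 2.8
   vertex 5.4 2.9 0.2
   vertex 3.8 5.7 3.2
  endloop
 endfacet
 facet normal 0.455 0.298 0.839
  outer loop
   vertex 4.8 5.3 2.8
   vertex 3.8 5.7 3.2
   vertex 2.4 0.8 5.7
  endloop
 endfacet
 facet normal -0.574 -0.506 -0.644
  outer loop
   vertex 1.6 1.1 5.0
   vertex 0.0 4.7 3.6
   vertex 5.4 2.9 0.2
  endloop
 endfacet
 facet normal -0.659 0.000 0.753
  outer loop
   vertex 1.6 1.1 5.0
   vertex 2.4 0.8 5.7
   vertex 0.0 4.7 3.6
  endloop
 endfacet
 facet normal -0.026 -0.929 -0.369
  outer loop
   vertex 1.6 1.1 5.0
   vertex 5.4 2.9 0.2
   vertex 2.4 0.8 5.7
  endloop
 endfacet
 facet normal -0.579 -0.316 -0.752
  outer loop
   vertex 0.8 4.9 2.9
   vertex 5.4 2.9 0.2
   vertex 0.0 4.7 3.6
  endloop
 endfacet
 facet normal -0.256 0.967 -0.017
  outer loop
   vertex 0.8 4.9 2.9
   vertex 0.0 4.7 3.6
   vertex 3.8 5.7 3.2
  endloop
 endfacet
 facet normal -0.114 0.695 -0.710
  outer loop
   vertex 0.8 4.9 2.9
   vertex 3.8 5.7 3.2
   vertex 5.4 2.9 0.2
  endloop
 endfacet
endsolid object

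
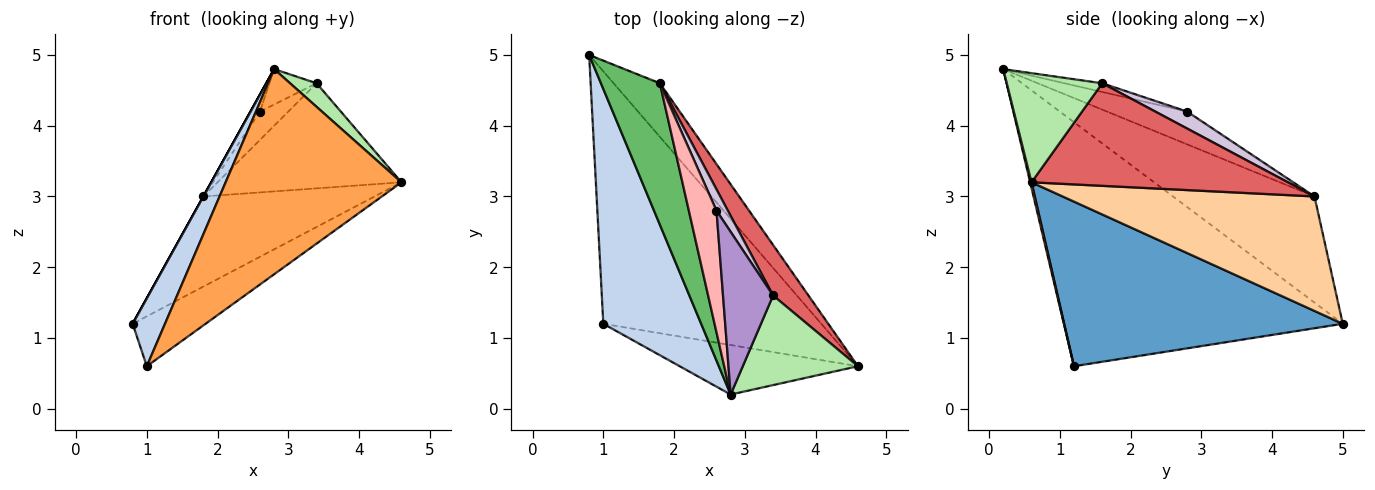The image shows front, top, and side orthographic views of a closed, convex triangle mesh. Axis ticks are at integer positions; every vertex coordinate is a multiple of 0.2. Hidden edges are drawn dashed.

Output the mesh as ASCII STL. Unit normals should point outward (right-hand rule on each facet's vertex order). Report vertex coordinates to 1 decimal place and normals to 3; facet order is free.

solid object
 facet normal 0.595 0.156 -0.788
  outer loop
   vertex 1.0 1.2 0.6
   vertex 0.8 5.0 1.2
   vertex 4.6 0.6 3.2
  endloop
 endfacet
 facet normal -0.923 -0.107 0.370
  outer loop
   vertex 2.8 0.2 4.8
   vertex 0.8 5.0 1.2
   vertex 1.0 1.2 0.6
  endloop
 endfacet
 facet normal 0.007 -0.972 -0.235
  outer loop
   vertex 2.8 0.2 4.8
   vertex 1.0 1.2 0.6
   vertex 4.6 0.6 3.2
  endloop
 endfacet
 facet normal 0.784 0.533 -0.317
  outer loop
   vertex 1.8 4.6 3.0
   vertex 4.6 0.6 3.2
   vertex 0.8 5.0 1.2
  endloop
 endfacet
 facet normal -0.874 0.000 0.486
  outer loop
   vertex 1.8 4.6 3.0
   vertex 0.8 5.0 1.2
   vertex 2.8 0.2 4.8
  endloop
 endfacet
 facet normal 0.676 -0.188 0.713
  outer loop
   vertex 3.4 1.6 4.6
   vertex 2.8 0.2 4.8
   vertex 4.6 0.6 3.2
  endloop
 endfacet
 facet normal 0.782 0.561 0.270
  outer loop
   vertex 3.4 1.6 4.6
   vertex 4.6 0.6 3.2
   vertex 1.8 4.6 3.0
  endloop
 endfacet
 facet normal -0.761 0.090 0.642
  outer loop
   vertex 2.6 2.8 4.2
   vertex 1.8 4.6 3.0
   vertex 2.8 0.2 4.8
  endloop
 endfacet
 facet normal -0.168 0.209 0.963
  outer loop
   vertex 2.6 2.8 4.2
   vertex 2.8 0.2 4.8
   vertex 3.4 1.6 4.6
  endloop
 endfacet
 facet normal 0.669 0.595 0.446
  outer loop
   vertex 2.6 2.8 4.2
   vertex 3.4 1.6 4.6
   vertex 1.8 4.6 3.0
  endloop
 endfacet
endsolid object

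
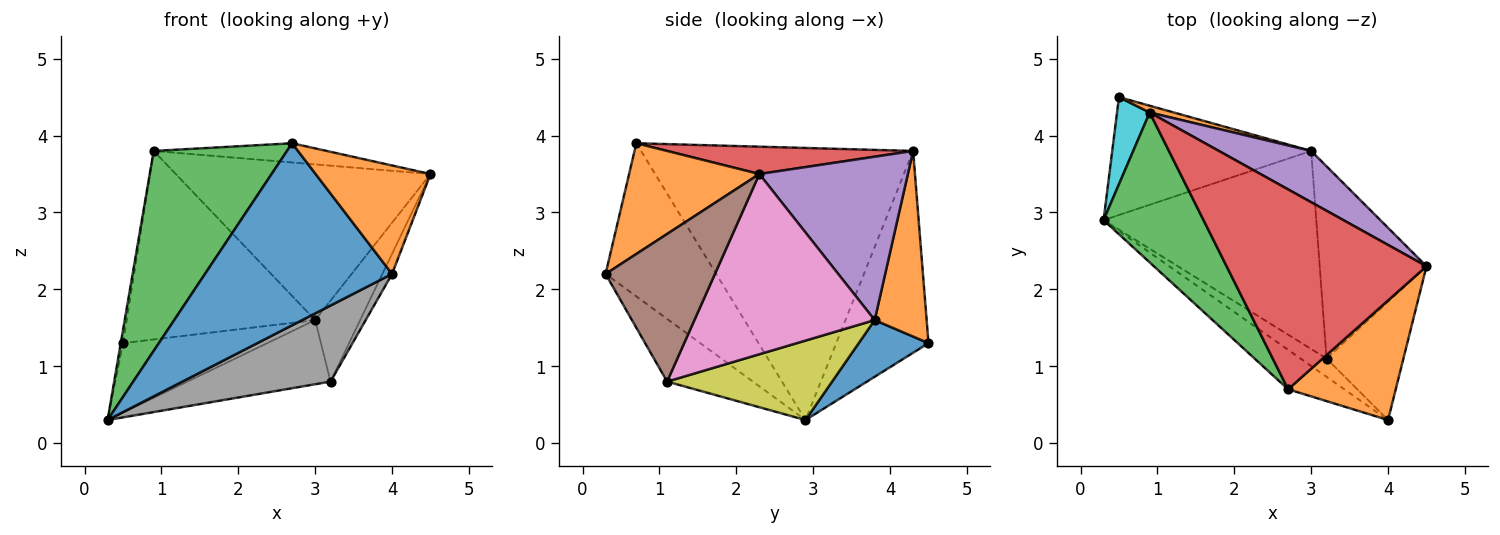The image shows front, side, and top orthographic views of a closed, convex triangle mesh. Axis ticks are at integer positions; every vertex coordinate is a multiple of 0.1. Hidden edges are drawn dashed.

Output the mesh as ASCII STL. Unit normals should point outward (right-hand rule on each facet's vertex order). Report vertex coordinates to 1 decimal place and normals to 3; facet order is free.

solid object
 facet normal -0.500 -0.846 -0.184
  outer loop
   vertex 2.7 0.7 3.9
   vertex 0.3 2.9 0.3
   vertex 4.0 0.3 2.2
  endloop
 endfacet
 facet normal 0.606 -0.534 0.589
  outer loop
   vertex 2.7 0.7 3.9
   vertex 4.0 0.3 2.2
   vertex 4.5 2.3 3.5
  endloop
 endfacet
 facet normal -0.853 -0.418 0.313
  outer loop
   vertex 0.9 4.3 3.8
   vertex 0.3 2.9 0.3
   vertex 2.7 0.7 3.9
  endloop
 endfacet
 facet normal 0.135 0.095 0.986
  outer loop
   vertex 0.9 4.3 3.8
   vertex 2.7 0.7 3.9
   vertex 4.5 2.3 3.5
  endloop
 endfacet
 facet normal 0.484 0.831 0.274
  outer loop
   vertex 3.0 3.8 1.6
   vertex 0.9 4.3 3.8
   vertex 4.5 2.3 3.5
  endloop
 endfacet
 facet normal 0.884 0.078 -0.461
  outer loop
   vertex 3.2 1.1 0.8
   vertex 4.5 2.3 3.5
   vertex 4.0 0.3 2.2
  endloop
 endfacet
 facet normal 0.841 0.210 -0.498
  outer loop
   vertex 3.2 1.1 0.8
   vertex 3.0 3.8 1.6
   vertex 4.5 2.3 3.5
  endloop
 endfacet
 facet normal -0.491 -0.847 -0.204
  outer loop
   vertex 3.2 1.1 0.8
   vertex 4.0 0.3 2.2
   vertex 0.3 2.9 0.3
  endloop
 endfacet
 facet normal 0.335 0.290 -0.896
  outer loop
   vertex 3.2 1.1 0.8
   vertex 0.3 2.9 0.3
   vertex 3.0 3.8 1.6
  endloop
 endfacet
 facet normal -0.987 0.023 0.160
  outer loop
   vertex 0.5 4.5 1.3
   vertex 0.3 2.9 0.3
   vertex 0.9 4.3 3.8
  endloop
 endfacet
 facet normal 0.238 0.493 -0.837
  outer loop
   vertex 0.5 4.5 1.3
   vertex 3.0 3.8 1.6
   vertex 0.3 2.9 0.3
  endloop
 endfacet
 facet normal 0.266 0.963 0.035
  outer loop
   vertex 0.5 4.5 1.3
   vertex 0.9 4.3 3.8
   vertex 3.0 3.8 1.6
  endloop
 endfacet
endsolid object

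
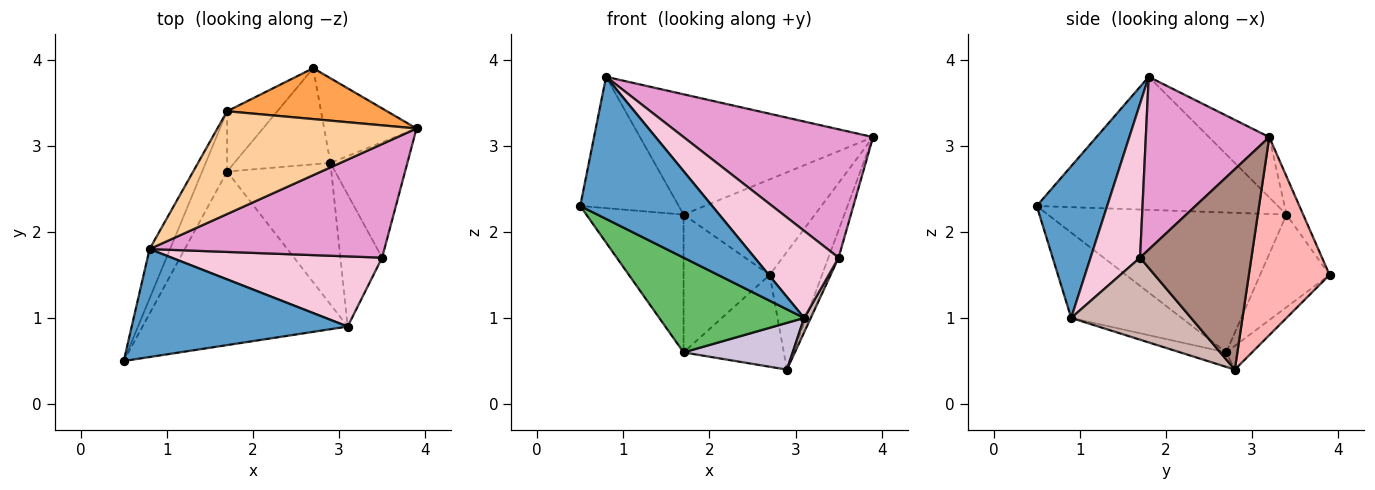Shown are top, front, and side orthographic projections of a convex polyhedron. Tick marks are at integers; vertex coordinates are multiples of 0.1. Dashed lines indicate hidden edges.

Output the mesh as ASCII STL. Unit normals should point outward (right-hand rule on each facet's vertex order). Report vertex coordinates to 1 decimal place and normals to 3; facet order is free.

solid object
 facet normal 0.391 -0.733 0.557
  outer loop
   vertex 3.1 0.9 1.0
   vertex 0.8 1.8 3.8
   vertex 0.5 0.5 2.3
  endloop
 endfacet
 facet normal -0.916 0.374 -0.141
  outer loop
   vertex 1.7 3.4 2.2
   vertex 0.5 0.5 2.3
   vertex 0.8 1.8 3.8
  endloop
 endfacet
 facet normal -0.111 0.877 0.467
  outer loop
   vertex 1.7 3.4 2.2
   vertex 3.9 3.2 3.1
   vertex 2.7 3.9 1.5
  endloop
 endfacet
 facet normal -0.193 0.746 0.637
  outer loop
   vertex 1.7 3.4 2.2
   vertex 0.8 1.8 3.8
   vertex 3.9 3.2 3.1
  endloop
 endfacet
 facet normal -0.343 -0.450 -0.825
  outer loop
   vertex 1.7 2.7 0.6
   vertex 3.1 0.9 1.0
   vertex 0.5 0.5 2.3
  endloop
 endfacet
 facet normal -0.914 0.372 -0.163
  outer loop
   vertex 1.7 2.7 0.6
   vertex 0.5 0.5 2.3
   vertex 1.7 3.4 2.2
  endloop
 endfacet
 facet normal -0.594 0.737 -0.322
  outer loop
   vertex 1.7 2.7 0.6
   vertex 1.7 3.4 2.2
   vertex 2.7 3.9 1.5
  endloop
 endfacet
 facet normal 0.781 0.507 -0.364
  outer loop
   vertex 2.9 2.8 0.4
   vertex 2.7 3.9 1.5
   vertex 3.9 3.2 3.1
  endloop
 endfacet
 facet normal -0.175 0.680 -0.712
  outer loop
   vertex 2.9 2.8 0.4
   vertex 1.7 2.7 0.6
   vertex 2.7 3.9 1.5
  endloop
 endfacet
 facet normal -0.131 -0.311 -0.941
  outer loop
   vertex 2.9 2.8 0.4
   vertex 3.1 0.9 1.0
   vertex 1.7 2.7 0.6
  endloop
 endfacet
 facet normal 0.930 0.085 -0.357
  outer loop
   vertex 3.5 1.7 1.7
   vertex 2.9 2.8 0.4
   vertex 3.9 3.2 3.1
  endloop
 endfacet
 facet normal 0.890 -0.049 -0.453
  outer loop
   vertex 3.5 1.7 1.7
   vertex 3.1 0.9 1.0
   vertex 2.9 2.8 0.4
  endloop
 endfacet
 facet normal 0.438 -0.673 0.596
  outer loop
   vertex 3.5 1.7 1.7
   vertex 3.9 3.2 3.1
   vertex 0.8 1.8 3.8
  endloop
 endfacet
 facet normal 0.417 -0.708 0.570
  outer loop
   vertex 3.5 1.7 1.7
   vertex 0.8 1.8 3.8
   vertex 3.1 0.9 1.0
  endloop
 endfacet
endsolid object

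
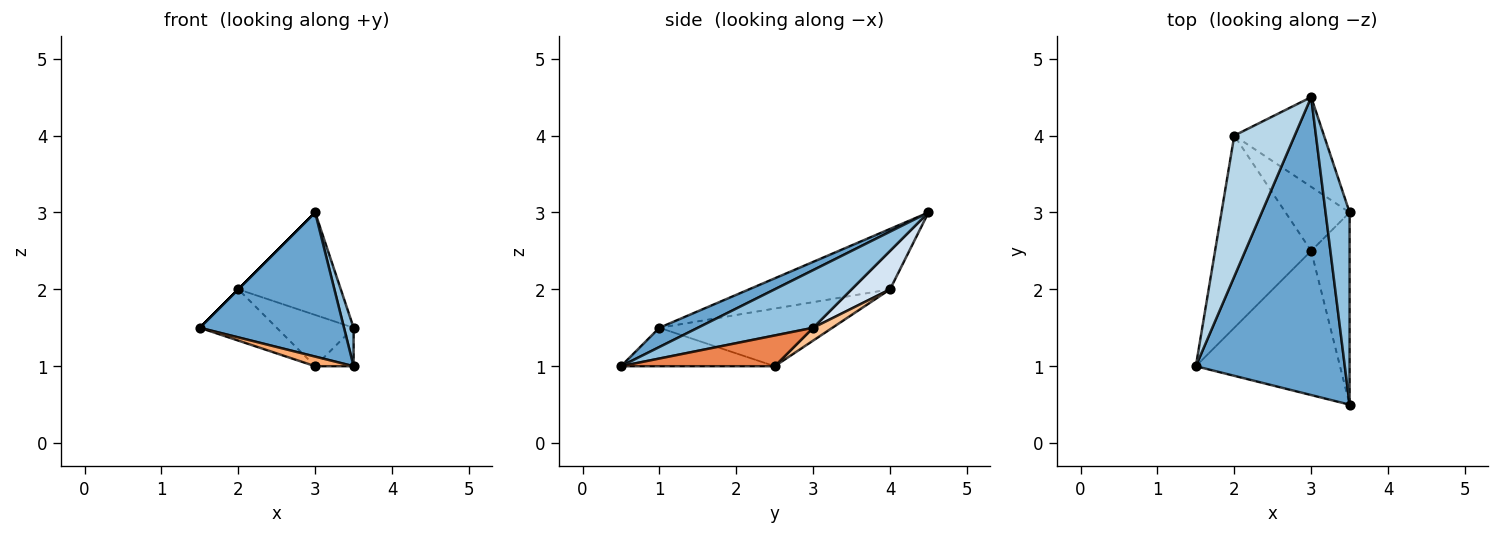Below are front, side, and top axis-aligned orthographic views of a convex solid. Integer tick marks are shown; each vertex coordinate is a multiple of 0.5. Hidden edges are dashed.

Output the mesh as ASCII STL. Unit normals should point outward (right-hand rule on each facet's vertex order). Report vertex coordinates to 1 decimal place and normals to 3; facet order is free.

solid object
 facet normal 0.115 -0.433 0.894
  outer loop
   vertex 3.0 4.5 3.0
   vertex 1.5 1.0 1.5
   vertex 3.5 0.5 1.0
  endloop
 endfacet
 facet normal 0.920 -0.077 0.383
  outer loop
   vertex 3.0 4.5 3.0
   vertex 3.5 0.5 1.0
   vertex 3.5 3.0 1.5
  endloop
 endfacet
 facet normal -0.707 0.000 0.707
  outer loop
   vertex 2.0 4.0 2.0
   vertex 1.5 1.0 1.5
   vertex 3.0 4.5 3.0
  endloop
 endfacet
 facet normal 0.272 0.724 -0.634
  outer loop
   vertex 2.0 4.0 2.0
   vertex 3.0 4.5 3.0
   vertex 3.5 3.0 1.5
  endloop
 endfacet
 facet normal 0.617 0.154 -0.772
  outer loop
   vertex 3.0 2.5 1.0
   vertex 3.5 3.0 1.5
   vertex 3.5 0.5 1.0
  endloop
 endfacet
 facet normal -0.257 -0.064 -0.964
  outer loop
   vertex 3.0 2.5 1.0
   vertex 3.5 0.5 1.0
   vertex 1.5 1.0 1.5
  endloop
 endfacet
 facet normal 0.154 0.617 -0.772
  outer loop
   vertex 3.0 2.5 1.0
   vertex 2.0 4.0 2.0
   vertex 3.5 3.0 1.5
  endloop
 endfacet
 facet normal -0.502 0.223 -0.836
  outer loop
   vertex 3.0 2.5 1.0
   vertex 1.5 1.0 1.5
   vertex 2.0 4.0 2.0
  endloop
 endfacet
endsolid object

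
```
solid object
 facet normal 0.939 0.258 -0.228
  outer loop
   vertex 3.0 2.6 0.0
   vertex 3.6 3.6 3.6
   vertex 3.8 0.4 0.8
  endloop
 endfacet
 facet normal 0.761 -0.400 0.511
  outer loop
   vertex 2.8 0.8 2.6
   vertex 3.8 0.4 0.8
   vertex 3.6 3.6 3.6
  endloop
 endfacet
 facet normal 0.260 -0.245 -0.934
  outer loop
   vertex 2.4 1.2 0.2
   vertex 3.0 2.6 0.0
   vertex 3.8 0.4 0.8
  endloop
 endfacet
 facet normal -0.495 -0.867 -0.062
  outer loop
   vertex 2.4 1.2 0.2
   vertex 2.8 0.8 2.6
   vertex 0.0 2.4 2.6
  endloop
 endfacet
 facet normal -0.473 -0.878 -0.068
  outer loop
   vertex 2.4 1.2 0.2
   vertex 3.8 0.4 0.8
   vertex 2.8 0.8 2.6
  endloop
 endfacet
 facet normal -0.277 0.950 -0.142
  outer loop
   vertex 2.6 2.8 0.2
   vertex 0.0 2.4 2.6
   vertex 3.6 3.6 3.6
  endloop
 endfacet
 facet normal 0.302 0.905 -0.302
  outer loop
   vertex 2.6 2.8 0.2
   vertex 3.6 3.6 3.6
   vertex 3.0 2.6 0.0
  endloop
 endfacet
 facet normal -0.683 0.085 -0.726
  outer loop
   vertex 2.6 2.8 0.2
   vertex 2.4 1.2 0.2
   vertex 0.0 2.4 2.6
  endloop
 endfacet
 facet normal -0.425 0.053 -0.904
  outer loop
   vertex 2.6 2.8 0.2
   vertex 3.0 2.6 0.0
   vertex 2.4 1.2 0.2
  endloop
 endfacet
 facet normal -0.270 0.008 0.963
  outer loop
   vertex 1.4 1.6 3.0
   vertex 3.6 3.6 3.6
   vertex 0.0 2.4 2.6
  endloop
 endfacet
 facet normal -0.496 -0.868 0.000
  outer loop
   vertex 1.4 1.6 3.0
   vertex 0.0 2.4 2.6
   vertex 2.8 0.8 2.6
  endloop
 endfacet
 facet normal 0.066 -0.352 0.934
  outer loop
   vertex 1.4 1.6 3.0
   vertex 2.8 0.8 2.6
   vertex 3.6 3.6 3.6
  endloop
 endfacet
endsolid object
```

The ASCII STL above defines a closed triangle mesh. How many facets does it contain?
12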